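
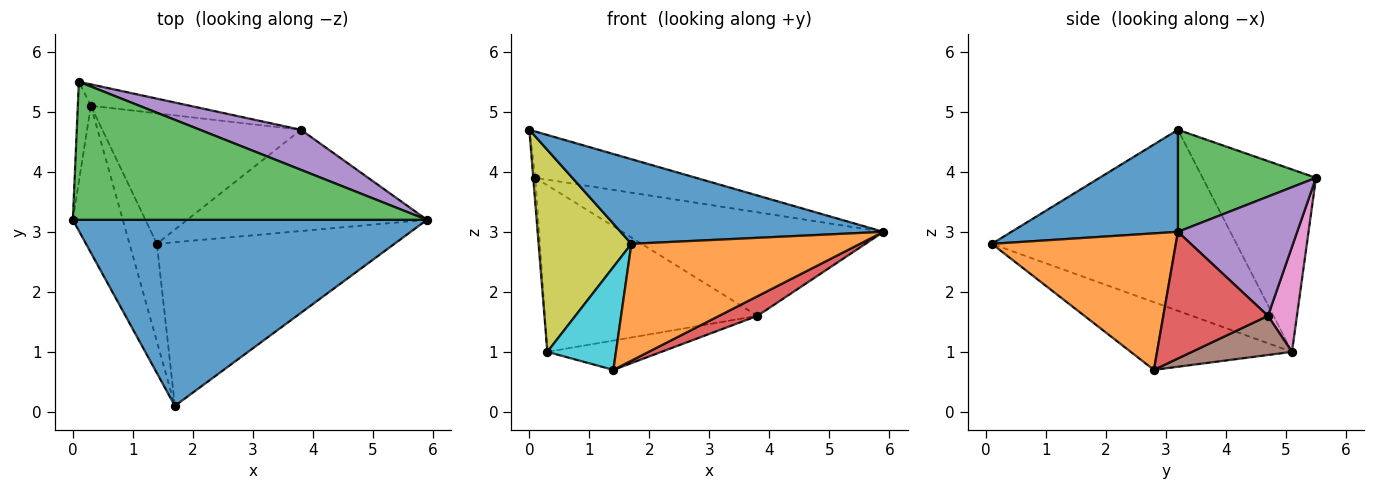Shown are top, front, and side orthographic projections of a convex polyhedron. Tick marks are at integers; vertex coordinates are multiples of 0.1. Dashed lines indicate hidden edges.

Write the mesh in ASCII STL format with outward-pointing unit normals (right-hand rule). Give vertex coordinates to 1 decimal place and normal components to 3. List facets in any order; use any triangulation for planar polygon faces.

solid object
 facet normal 0.254 -0.401 0.880
  outer loop
   vertex 1.7 0.1 2.8
   vertex 5.9 3.2 3.0
   vertex 0.0 3.2 4.7
  endloop
 endfacet
 facet normal 0.424 -0.526 -0.737
  outer loop
   vertex 1.4 2.8 0.7
   vertex 5.9 3.2 3.0
   vertex 1.7 0.1 2.8
  endloop
 endfacet
 facet normal 0.264 0.307 0.915
  outer loop
   vertex 0.1 5.5 3.9
   vertex 0.0 3.2 4.7
   vertex 5.9 3.2 3.0
  endloop
 endfacet
 facet normal 0.460 -0.169 -0.871
  outer loop
   vertex 3.8 4.7 1.6
   vertex 5.9 3.2 3.0
   vertex 1.4 2.8 0.7
  endloop
 endfacet
 facet normal 0.392 0.858 0.332
  outer loop
   vertex 3.8 4.7 1.6
   vertex 0.1 5.5 3.9
   vertex 5.9 3.2 3.0
  endloop
 endfacet
 facet normal 0.189 0.215 -0.958
  outer loop
   vertex 0.3 5.1 1.0
   vertex 3.8 4.7 1.6
   vertex 1.4 2.8 0.7
  endloop
 endfacet
 facet normal 0.134 0.983 -0.126
  outer loop
   vertex 0.3 5.1 1.0
   vertex 0.1 5.5 3.9
   vertex 3.8 4.7 1.6
  endloop
 endfacet
 facet normal -0.997 0.019 -0.071
  outer loop
   vertex 0.3 5.1 1.0
   vertex 0.0 3.2 4.7
   vertex 0.1 5.5 3.9
  endloop
 endfacet
 facet normal -0.905 -0.343 -0.250
  outer loop
   vertex 0.3 5.1 1.0
   vertex 1.7 0.1 2.8
   vertex 0.0 3.2 4.7
  endloop
 endfacet
 facet normal -0.862 -0.367 -0.349
  outer loop
   vertex 0.3 5.1 1.0
   vertex 1.4 2.8 0.7
   vertex 1.7 0.1 2.8
  endloop
 endfacet
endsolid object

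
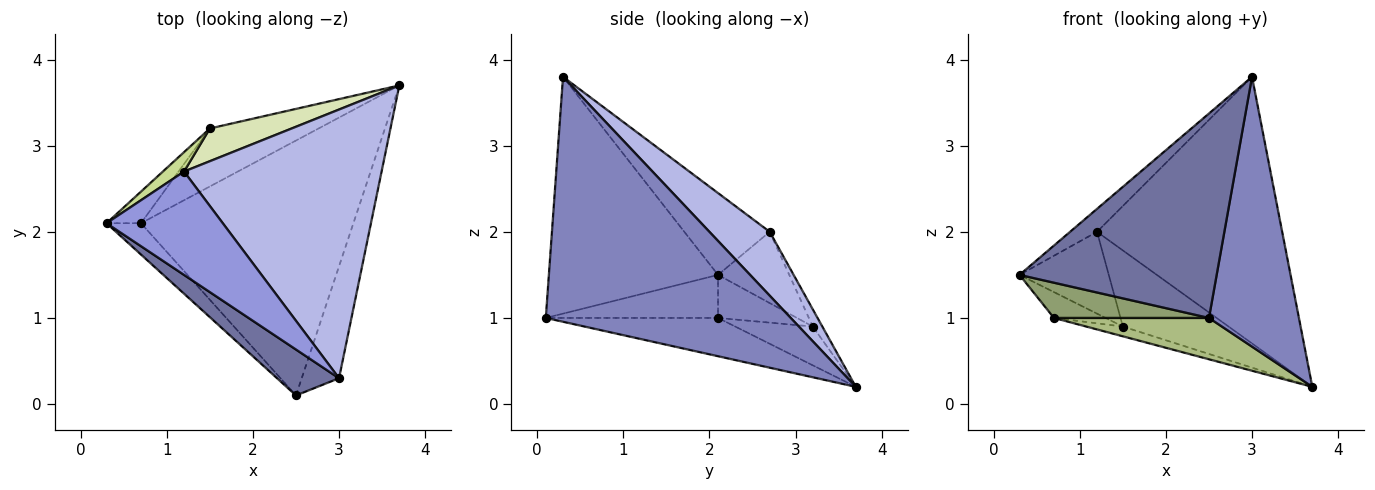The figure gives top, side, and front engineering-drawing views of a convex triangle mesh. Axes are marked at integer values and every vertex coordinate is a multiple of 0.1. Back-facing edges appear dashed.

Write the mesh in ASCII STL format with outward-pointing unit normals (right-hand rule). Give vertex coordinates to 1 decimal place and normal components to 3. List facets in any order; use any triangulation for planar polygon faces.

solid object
 facet normal -0.642 -0.748 0.168
  outer loop
   vertex 2.5 0.1 1.0
   vertex 3.0 0.3 3.8
   vertex 0.3 2.1 1.5
  endloop
 endfacet
 facet normal 0.929 -0.341 -0.142
  outer loop
   vertex 2.5 0.1 1.0
   vertex 3.7 3.7 0.2
   vertex 3.0 0.3 3.8
  endloop
 endfacet
 facet normal -0.566 0.179 0.805
  outer loop
   vertex 1.2 2.7 2.0
   vertex 0.3 2.1 1.5
   vertex 3.0 0.3 3.8
  endloop
 endfacet
 facet normal 0.224 0.687 0.692
  outer loop
   vertex 1.2 2.7 2.0
   vertex 3.0 0.3 3.8
   vertex 3.7 3.7 0.2
  endloop
 endfacet
 facet normal -0.639 -0.575 -0.511
  outer loop
   vertex 0.7 2.1 1.0
   vertex 2.5 0.1 1.0
   vertex 0.3 2.1 1.5
  endloop
 endfacet
 facet normal -0.175 -0.158 -0.972
  outer loop
   vertex 0.7 2.1 1.0
   vertex 3.7 3.7 0.2
   vertex 2.5 0.1 1.0
  endloop
 endfacet
 facet normal -0.613 0.768 0.182
  outer loop
   vertex 1.5 3.2 0.9
   vertex 0.3 2.1 1.5
   vertex 1.2 2.7 2.0
  endloop
 endfacet
 facet normal -0.083 0.916 0.394
  outer loop
   vertex 1.5 3.2 0.9
   vertex 1.2 2.7 2.0
   vertex 3.7 3.7 0.2
  endloop
 endfacet
 facet normal -0.695 0.455 -0.556
  outer loop
   vertex 1.5 3.2 0.9
   vertex 0.7 2.1 1.0
   vertex 0.3 2.1 1.5
  endloop
 endfacet
 facet normal -0.332 0.157 -0.930
  outer loop
   vertex 1.5 3.2 0.9
   vertex 3.7 3.7 0.2
   vertex 0.7 2.1 1.0
  endloop
 endfacet
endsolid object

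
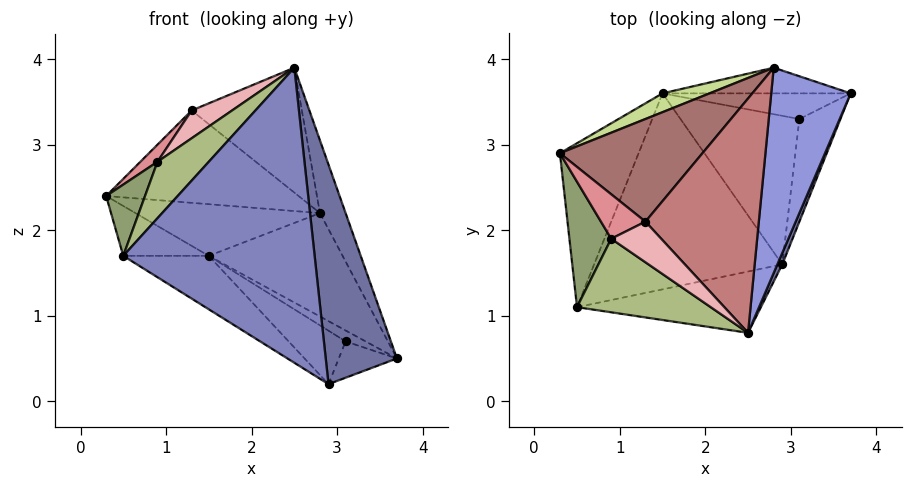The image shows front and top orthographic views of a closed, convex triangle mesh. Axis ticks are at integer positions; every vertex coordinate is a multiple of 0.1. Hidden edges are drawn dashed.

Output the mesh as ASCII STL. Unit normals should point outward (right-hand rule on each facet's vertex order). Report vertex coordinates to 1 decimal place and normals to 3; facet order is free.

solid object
 facet normal 0.927 -0.374 0.019
  outer loop
   vertex 2.9 1.6 0.2
   vertex 3.7 3.6 0.5
   vertex 2.5 0.8 3.9
  endloop
 endfacet
 facet normal 0.077 -0.976 -0.203
  outer loop
   vertex 0.5 1.1 1.7
   vertex 2.9 1.6 0.2
   vertex 2.5 0.8 3.9
  endloop
 endfacet
 facet normal 0.884 0.156 0.441
  outer loop
   vertex 2.8 3.9 2.2
   vertex 2.5 0.8 3.9
   vertex 3.7 3.6 0.5
  endloop
 endfacet
 facet normal -0.434 0.301 -0.849
  outer loop
   vertex 3.1 3.3 0.7
   vertex 3.7 3.6 0.5
   vertex 2.9 1.6 0.2
  endloop
 endfacet
 facet normal -0.814 -0.287 0.505
  outer loop
   vertex 0.9 1.9 2.8
   vertex 0.3 2.9 2.4
   vertex 0.5 1.1 1.7
  endloop
 endfacet
 facet normal -0.694 -0.438 0.571
  outer loop
   vertex 0.9 1.9 2.8
   vertex 0.5 1.1 1.7
   vertex 2.5 0.8 3.9
  endloop
 endfacet
 facet normal -0.329 0.887 0.323
  outer loop
   vertex 1.5 3.6 1.7
   vertex 0.3 2.9 2.4
   vertex 2.8 3.9 2.2
  endloop
 endfacet
 facet normal -0.130 0.962 -0.239
  outer loop
   vertex 1.5 3.6 1.7
   vertex 2.8 3.9 2.2
   vertex 3.7 3.6 0.5
  endloop
 endfacet
 facet normal -0.449 0.349 -0.823
  outer loop
   vertex 1.5 3.6 1.7
   vertex 3.7 3.6 0.5
   vertex 3.1 3.3 0.7
  endloop
 endfacet
 facet normal -0.465 0.300 -0.833
  outer loop
   vertex 1.5 3.6 1.7
   vertex 3.1 3.3 0.7
   vertex 2.9 1.6 0.2
  endloop
 endfacet
 facet normal -0.589 0.235 -0.773
  outer loop
   vertex 1.5 3.6 1.7
   vertex 0.5 1.1 1.7
   vertex 0.3 2.9 2.4
  endloop
 endfacet
 facet normal -0.550 0.220 -0.806
  outer loop
   vertex 1.5 3.6 1.7
   vertex 2.9 1.6 0.2
   vertex 0.5 1.1 1.7
  endloop
 endfacet
 facet normal -0.204 0.655 0.728
  outer loop
   vertex 1.3 2.1 3.4
   vertex 2.8 3.9 2.2
   vertex 0.3 2.9 2.4
  endloop
 endfacet
 facet normal 0.140 0.466 0.874
  outer loop
   vertex 1.3 2.1 3.4
   vertex 2.5 0.8 3.9
   vertex 2.8 3.9 2.2
  endloop
 endfacet
 facet normal -0.774 -0.228 0.592
  outer loop
   vertex 1.3 2.1 3.4
   vertex 0.3 2.9 2.4
   vertex 0.9 1.9 2.8
  endloop
 endfacet
 facet normal -0.691 -0.408 0.597
  outer loop
   vertex 1.3 2.1 3.4
   vertex 0.9 1.9 2.8
   vertex 2.5 0.8 3.9
  endloop
 endfacet
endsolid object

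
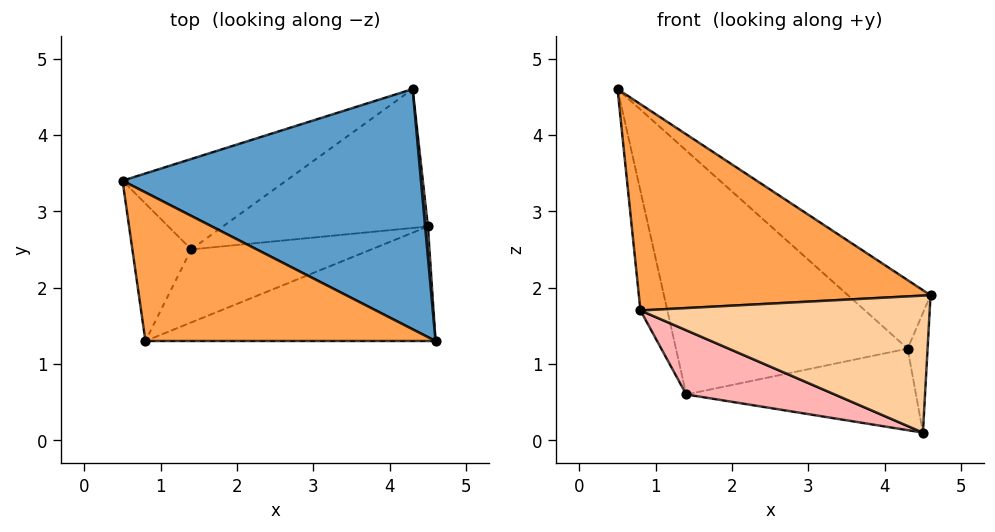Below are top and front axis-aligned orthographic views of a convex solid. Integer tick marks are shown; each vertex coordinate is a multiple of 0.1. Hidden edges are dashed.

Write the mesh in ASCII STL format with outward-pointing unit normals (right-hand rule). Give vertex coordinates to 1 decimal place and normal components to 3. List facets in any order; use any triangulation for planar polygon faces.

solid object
 facet normal 0.612 0.217 0.761
  outer loop
   vertex 4.3 4.6 1.2
   vertex 0.5 3.4 4.6
   vertex 4.6 1.3 1.9
  endloop
 endfacet
 facet normal 0.995 0.096 0.024
  outer loop
   vertex 4.5 2.8 0.1
   vertex 4.3 4.6 1.2
   vertex 4.6 1.3 1.9
  endloop
 endfacet
 facet normal -0.031 -0.811 0.584
  outer loop
   vertex 0.8 1.3 1.7
   vertex 4.6 1.3 1.9
   vertex 0.5 3.4 4.6
  endloop
 endfacet
 facet normal 0.034 -0.767 -0.641
  outer loop
   vertex 0.8 1.3 1.7
   vertex 4.5 2.8 0.1
   vertex 4.6 1.3 1.9
  endloop
 endfacet
 facet normal -0.519 0.802 -0.297
  outer loop
   vertex 1.4 2.5 0.6
   vertex 0.5 3.4 4.6
   vertex 4.3 4.6 1.2
  endloop
 endfacet
 facet normal -0.938 0.228 -0.262
  outer loop
   vertex 1.4 2.5 0.6
   vertex 0.8 1.3 1.7
   vertex 0.5 3.4 4.6
  endloop
 endfacet
 facet normal -0.185 0.497 -0.848
  outer loop
   vertex 1.4 2.5 0.6
   vertex 4.3 4.6 1.2
   vertex 4.5 2.8 0.1
  endloop
 endfacet
 facet normal -0.057 -0.659 -0.750
  outer loop
   vertex 1.4 2.5 0.6
   vertex 4.5 2.8 0.1
   vertex 0.8 1.3 1.7
  endloop
 endfacet
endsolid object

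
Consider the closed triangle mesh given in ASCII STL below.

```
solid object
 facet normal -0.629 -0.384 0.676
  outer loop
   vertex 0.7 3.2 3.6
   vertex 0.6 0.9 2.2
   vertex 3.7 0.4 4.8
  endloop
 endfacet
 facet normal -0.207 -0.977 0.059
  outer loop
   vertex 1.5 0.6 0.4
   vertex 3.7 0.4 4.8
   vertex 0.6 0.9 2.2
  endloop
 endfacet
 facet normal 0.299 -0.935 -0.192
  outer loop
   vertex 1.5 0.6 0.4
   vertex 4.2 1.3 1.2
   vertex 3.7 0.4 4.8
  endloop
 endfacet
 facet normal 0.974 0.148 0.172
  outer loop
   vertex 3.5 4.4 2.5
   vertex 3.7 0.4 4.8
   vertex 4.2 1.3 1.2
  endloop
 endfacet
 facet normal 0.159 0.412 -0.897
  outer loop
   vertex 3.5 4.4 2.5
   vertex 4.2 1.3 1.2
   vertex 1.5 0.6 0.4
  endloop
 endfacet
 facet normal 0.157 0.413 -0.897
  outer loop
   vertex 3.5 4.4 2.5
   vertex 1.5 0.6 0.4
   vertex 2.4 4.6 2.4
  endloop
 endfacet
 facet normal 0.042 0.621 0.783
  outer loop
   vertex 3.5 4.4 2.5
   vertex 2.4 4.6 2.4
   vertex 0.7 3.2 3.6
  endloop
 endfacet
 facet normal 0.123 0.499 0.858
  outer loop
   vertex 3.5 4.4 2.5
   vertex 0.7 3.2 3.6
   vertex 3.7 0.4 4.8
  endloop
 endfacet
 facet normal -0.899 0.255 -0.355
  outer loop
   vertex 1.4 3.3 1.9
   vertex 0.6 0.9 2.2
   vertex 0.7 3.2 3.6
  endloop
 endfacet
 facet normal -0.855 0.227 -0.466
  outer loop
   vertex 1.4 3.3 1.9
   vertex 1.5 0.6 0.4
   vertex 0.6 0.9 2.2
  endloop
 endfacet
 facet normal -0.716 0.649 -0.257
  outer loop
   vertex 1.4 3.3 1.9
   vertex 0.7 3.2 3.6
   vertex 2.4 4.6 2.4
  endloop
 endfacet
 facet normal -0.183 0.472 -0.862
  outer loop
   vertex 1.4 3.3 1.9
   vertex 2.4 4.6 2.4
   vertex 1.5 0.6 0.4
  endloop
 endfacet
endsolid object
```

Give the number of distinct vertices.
8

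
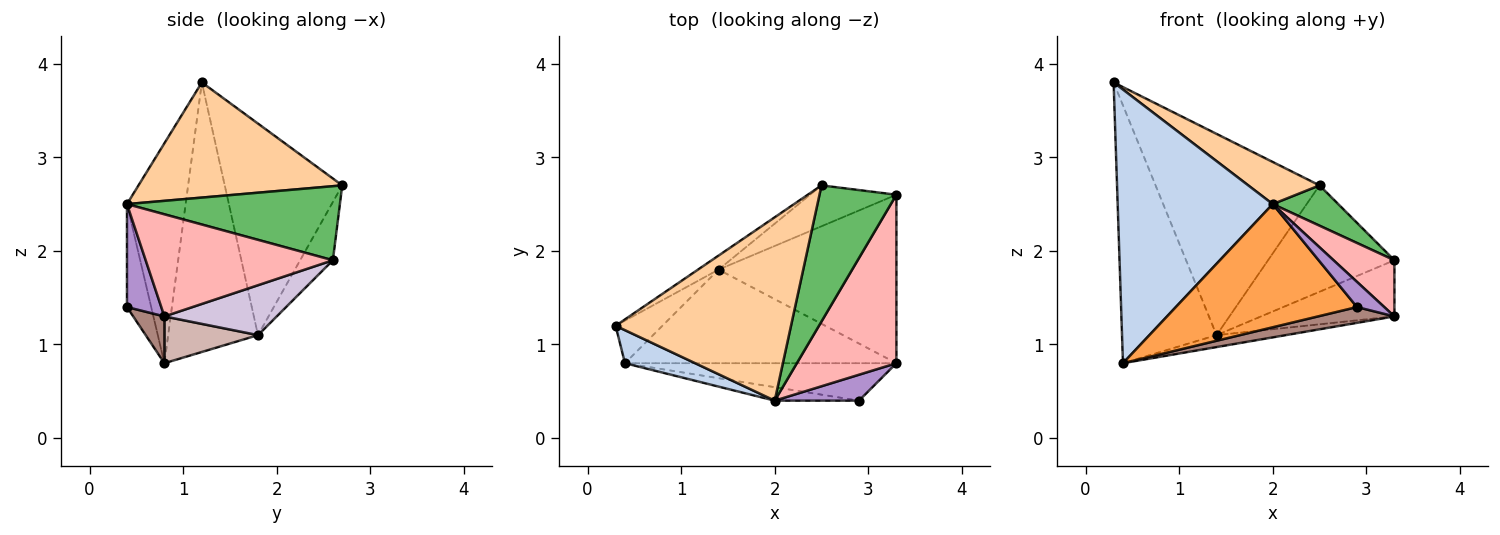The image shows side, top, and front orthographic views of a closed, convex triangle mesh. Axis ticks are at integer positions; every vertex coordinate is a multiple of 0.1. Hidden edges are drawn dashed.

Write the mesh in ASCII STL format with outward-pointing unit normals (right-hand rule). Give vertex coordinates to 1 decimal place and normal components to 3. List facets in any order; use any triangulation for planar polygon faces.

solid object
 facet normal -0.684 0.720 -0.119
  outer loop
   vertex 1.4 1.8 1.1
   vertex 0.4 0.8 0.8
   vertex 0.3 1.2 3.8
  endloop
 endfacet
 facet normal -0.352 -0.929 0.112
  outer loop
   vertex 2.0 0.4 2.5
   vertex 0.3 1.2 3.8
   vertex 0.4 0.8 0.8
  endloop
 endfacet
 facet normal -0.132 -0.985 -0.108
  outer loop
   vertex 2.0 0.4 2.5
   vertex 0.4 0.8 0.8
   vertex 2.9 0.4 1.4
  endloop
 endfacet
 facet normal 0.539 -0.189 0.821
  outer loop
   vertex 2.5 2.7 2.7
   vertex 0.3 1.2 3.8
   vertex 2.0 0.4 2.5
  endloop
 endfacet
 facet normal 0.678 -0.209 0.704
  outer loop
   vertex 2.5 2.7 2.7
   vertex 2.0 0.4 2.5
   vertex 3.3 2.6 1.9
  endloop
 endfacet
 facet normal -0.582 0.811 -0.057
  outer loop
   vertex 2.5 2.7 2.7
   vertex 1.4 1.8 1.1
   vertex 0.3 1.2 3.8
  endloop
 endfacet
 facet normal -0.235 0.907 -0.349
  outer loop
   vertex 2.5 2.7 2.7
   vertex 3.3 2.6 1.9
   vertex 1.4 1.8 1.1
  endloop
 endfacet
 facet normal 0.697 -0.227 0.680
  outer loop
   vertex 3.3 0.8 1.3
   vertex 3.3 2.6 1.9
   vertex 2.0 0.4 2.5
  endloop
 endfacet
 facet normal 0.659 -0.524 0.539
  outer loop
   vertex 3.3 0.8 1.3
   vertex 2.0 0.4 2.5
   vertex 2.9 0.4 1.4
  endloop
 endfacet
 facet normal 0.257 0.306 -0.917
  outer loop
   vertex 3.3 0.8 1.3
   vertex 1.4 1.8 1.1
   vertex 3.3 2.6 1.9
  endloop
 endfacet
 facet normal 0.157 -0.384 -0.910
  outer loop
   vertex 3.3 0.8 1.3
   vertex 2.9 0.4 1.4
   vertex 0.4 0.8 0.8
  endloop
 endfacet
 facet normal 0.169 0.125 -0.978
  outer loop
   vertex 3.3 0.8 1.3
   vertex 0.4 0.8 0.8
   vertex 1.4 1.8 1.1
  endloop
 endfacet
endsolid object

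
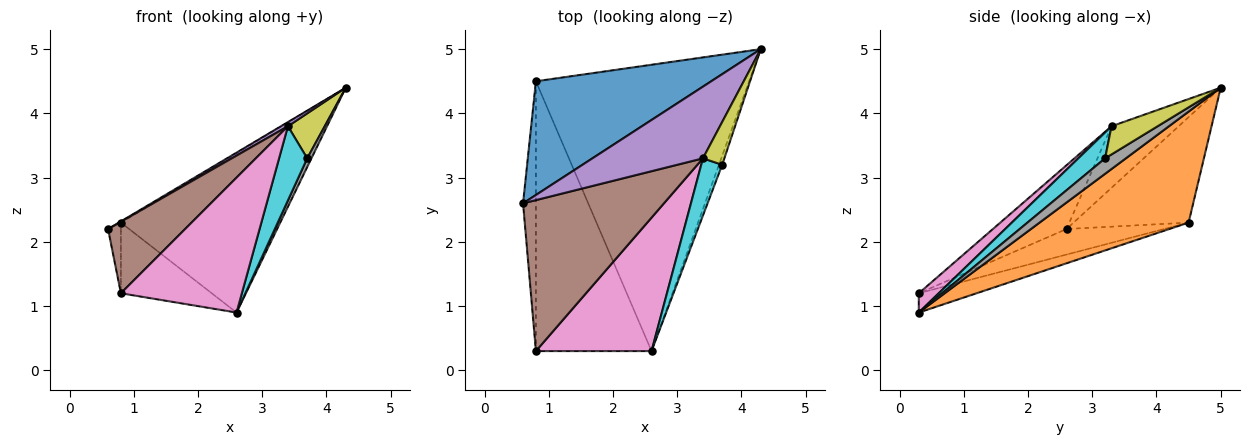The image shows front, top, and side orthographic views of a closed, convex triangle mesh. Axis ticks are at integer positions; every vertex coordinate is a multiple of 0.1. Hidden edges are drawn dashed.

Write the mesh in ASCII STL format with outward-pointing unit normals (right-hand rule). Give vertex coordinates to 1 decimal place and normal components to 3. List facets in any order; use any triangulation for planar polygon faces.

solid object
 facet normal -0.515 0.009 0.857
  outer loop
   vertex 0.8 4.5 2.3
   vertex 0.6 2.6 2.2
   vertex 4.3 5.0 4.4
  endloop
 endfacet
 facet normal 0.414 0.443 -0.795
  outer loop
   vertex 0.8 4.5 2.3
   vertex 4.3 5.0 4.4
   vertex 2.6 0.3 0.9
  endloop
 endfacet
 facet normal -0.887 0.117 -0.446
  outer loop
   vertex 0.8 4.5 2.3
   vertex 0.8 0.3 1.2
   vertex 0.6 2.6 2.2
  endloop
 endfacet
 facet normal -0.159 0.250 -0.955
  outer loop
   vertex 0.8 4.5 2.3
   vertex 2.6 0.3 0.9
   vertex 0.8 0.3 1.2
  endloop
 endfacet
 facet normal -0.486 -0.051 0.873
  outer loop
   vertex 3.4 3.3 3.8
   vertex 4.3 5.0 4.4
   vertex 0.6 2.6 2.2
  endloop
 endfacet
 facet normal -0.379 -0.397 0.836
  outer loop
   vertex 3.4 3.3 3.8
   vertex 0.6 2.6 2.2
   vertex 0.8 0.3 1.2
  endloop
 endfacet
 facet normal 0.116 -0.706 0.698
  outer loop
   vertex 3.4 3.3 3.8
   vertex 0.8 0.3 1.2
   vertex 2.6 0.3 0.9
  endloop
 endfacet
 facet normal 0.959 -0.195 -0.204
  outer loop
   vertex 3.7 3.2 3.3
   vertex 2.6 0.3 0.9
   vertex 4.3 5.0 4.4
  endloop
 endfacet
 facet normal 0.672 -0.536 0.511
  outer loop
   vertex 3.7 3.2 3.3
   vertex 4.3 5.0 4.4
   vertex 3.4 3.3 3.8
  endloop
 endfacet
 facet normal 0.602 -0.632 0.488
  outer loop
   vertex 3.7 3.2 3.3
   vertex 3.4 3.3 3.8
   vertex 2.6 0.3 0.9
  endloop
 endfacet
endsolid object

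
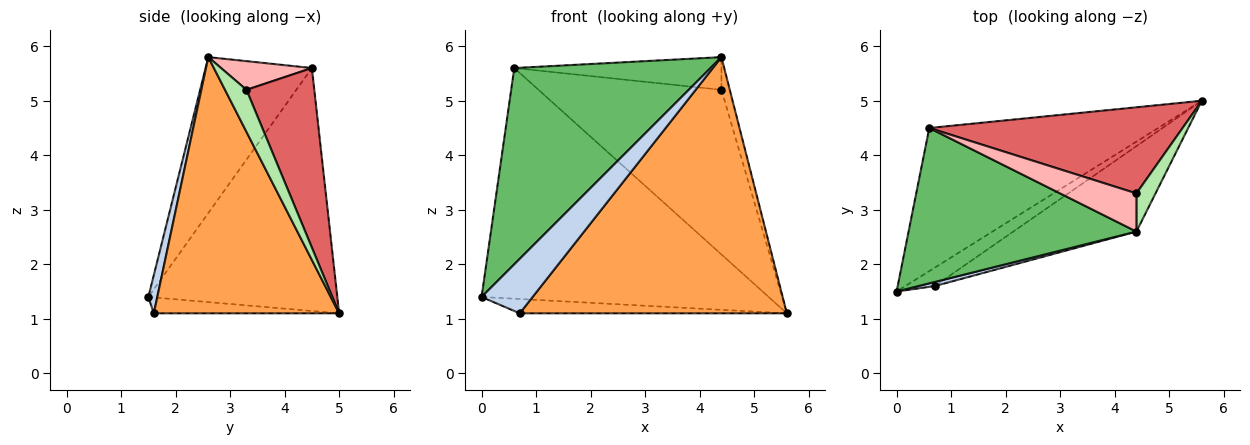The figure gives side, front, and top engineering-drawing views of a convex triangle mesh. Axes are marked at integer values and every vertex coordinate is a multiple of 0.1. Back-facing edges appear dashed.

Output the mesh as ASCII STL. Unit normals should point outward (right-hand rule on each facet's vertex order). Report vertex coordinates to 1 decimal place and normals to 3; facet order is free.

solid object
 facet normal -0.392 0.565 -0.726
  outer loop
   vertex 0.7 1.6 1.1
   vertex 0.0 1.5 1.4
   vertex 5.6 5.0 1.1
  endloop
 endfacet
 facet normal 0.172 -0.982 0.074
  outer loop
   vertex 0.7 1.6 1.1
   vertex 4.4 2.6 5.8
   vertex 0.0 1.5 1.4
  endloop
 endfacet
 facet normal 0.550 -0.792 -0.264
  outer loop
   vertex 0.7 1.6 1.1
   vertex 5.6 5.0 1.1
   vertex 4.4 2.6 5.8
  endloop
 endfacet
 facet normal -0.488 0.742 -0.460
  outer loop
   vertex 0.6 4.5 5.6
   vertex 5.6 5.0 1.1
   vertex 0.0 1.5 1.4
  endloop
 endfacet
 facet normal -0.391 -0.722 0.571
  outer loop
   vertex 0.6 4.5 5.6
   vertex 0.0 1.5 1.4
   vertex 4.4 2.6 5.8
  endloop
 endfacet
 facet normal 0.858 0.334 0.390
  outer loop
   vertex 4.4 3.3 5.2
   vertex 4.4 2.6 5.8
   vertex 5.6 5.0 1.1
  endloop
 endfacet
 facet normal 0.312 0.842 0.440
  outer loop
   vertex 4.4 3.3 5.2
   vertex 5.6 5.0 1.1
   vertex 0.6 4.5 5.6
  endloop
 endfacet
 facet normal 0.274 0.626 0.730
  outer loop
   vertex 4.4 3.3 5.2
   vertex 0.6 4.5 5.6
   vertex 4.4 2.6 5.8
  endloop
 endfacet
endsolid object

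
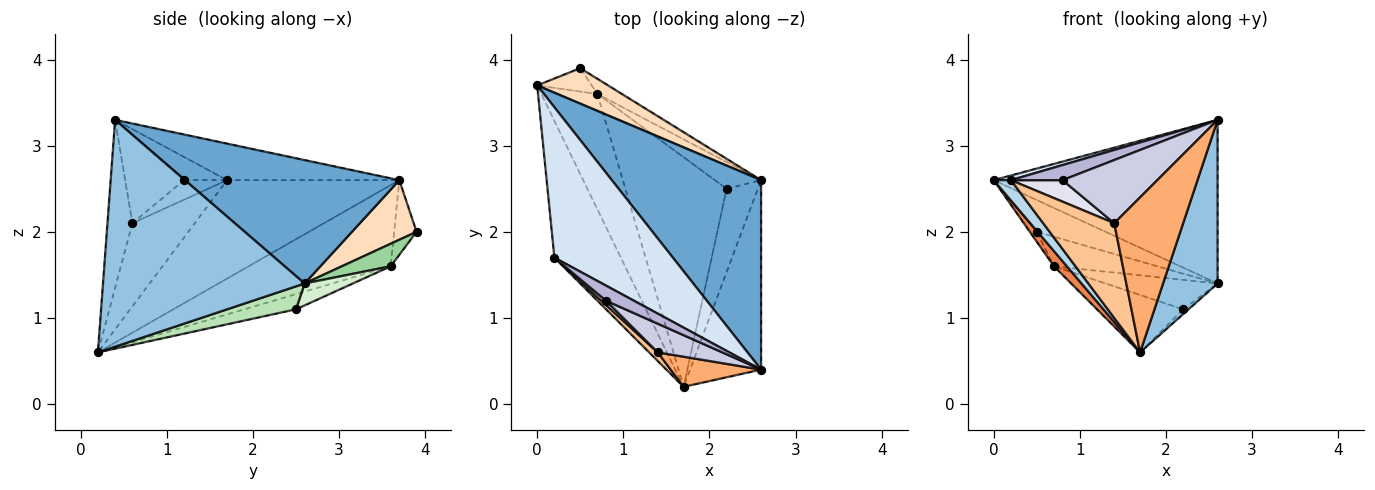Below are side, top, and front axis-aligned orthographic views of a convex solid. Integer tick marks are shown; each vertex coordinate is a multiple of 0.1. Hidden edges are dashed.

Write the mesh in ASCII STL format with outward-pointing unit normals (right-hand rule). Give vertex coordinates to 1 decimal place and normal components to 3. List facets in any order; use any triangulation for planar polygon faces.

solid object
 facet normal 0.531 0.554 0.642
  outer loop
   vertex 2.6 0.4 3.3
   vertex 2.6 2.6 1.4
   vertex 0.0 3.7 2.6
  endloop
 endfacet
 facet normal 0.924 -0.250 -0.289
  outer loop
   vertex 2.6 0.4 3.3
   vertex 1.7 0.2 0.6
   vertex 2.6 2.6 1.4
  endloop
 endfacet
 facet normal -0.826 -0.083 -0.558
  outer loop
   vertex 0.2 1.7 2.6
   vertex 0.0 3.7 2.6
   vertex 1.7 0.2 0.6
  endloop
 endfacet
 facet normal -0.295 -0.029 0.955
  outer loop
   vertex 0.2 1.7 2.6
   vertex 2.6 0.4 3.3
   vertex 0.0 3.7 2.6
  endloop
 endfacet
 facet normal -0.820 -0.075 -0.567
  outer loop
   vertex 0.7 3.6 1.6
   vertex 1.7 0.2 0.6
   vertex 0.0 3.7 2.6
  endloop
 endfacet
 facet normal -0.334 -0.925 0.180
  outer loop
   vertex 1.4 0.6 2.1
   vertex 1.7 0.2 0.6
   vertex 2.6 0.4 3.3
  endloop
 endfacet
 facet normal -0.659 -0.749 0.068
  outer loop
   vertex 1.4 0.6 2.1
   vertex 0.2 1.7 2.6
   vertex 1.7 0.2 0.6
  endloop
 endfacet
 facet normal 0.531 0.566 0.631
  outer loop
   vertex 0.5 3.9 2.0
   vertex 0.0 3.7 2.6
   vertex 2.6 2.6 1.4
  endloop
 endfacet
 facet normal -0.784 0.241 -0.573
  outer loop
   vertex 0.5 3.9 2.0
   vertex 0.7 3.6 1.6
   vertex 0.0 3.7 2.6
  endloop
 endfacet
 facet normal 0.387 0.820 -0.421
  outer loop
   vertex 0.5 3.9 2.0
   vertex 2.6 2.6 1.4
   vertex 0.7 3.6 1.6
  endloop
 endfacet
 facet normal 0.592 0.046 -0.805
  outer loop
   vertex 2.2 2.5 1.1
   vertex 2.6 2.6 1.4
   vertex 1.7 0.2 0.6
  endloop
 endfacet
 facet normal 0.304 0.705 -0.640
  outer loop
   vertex 2.2 2.5 1.1
   vertex 0.7 3.6 1.6
   vertex 2.6 2.6 1.4
  endloop
 endfacet
 facet normal -0.144 0.240 -0.960
  outer loop
   vertex 2.2 2.5 1.1
   vertex 1.7 0.2 0.6
   vertex 0.7 3.6 1.6
  endloop
 endfacet
 facet normal -0.508 -0.609 0.609
  outer loop
   vertex 0.8 1.2 2.6
   vertex 2.6 0.4 3.3
   vertex 0.2 1.7 2.6
  endloop
 endfacet
 facet normal -0.492 -0.792 0.360
  outer loop
   vertex 0.8 1.2 2.6
   vertex 1.4 0.6 2.1
   vertex 2.6 0.4 3.3
  endloop
 endfacet
 facet normal -0.633 -0.759 0.152
  outer loop
   vertex 0.8 1.2 2.6
   vertex 0.2 1.7 2.6
   vertex 1.4 0.6 2.1
  endloop
 endfacet
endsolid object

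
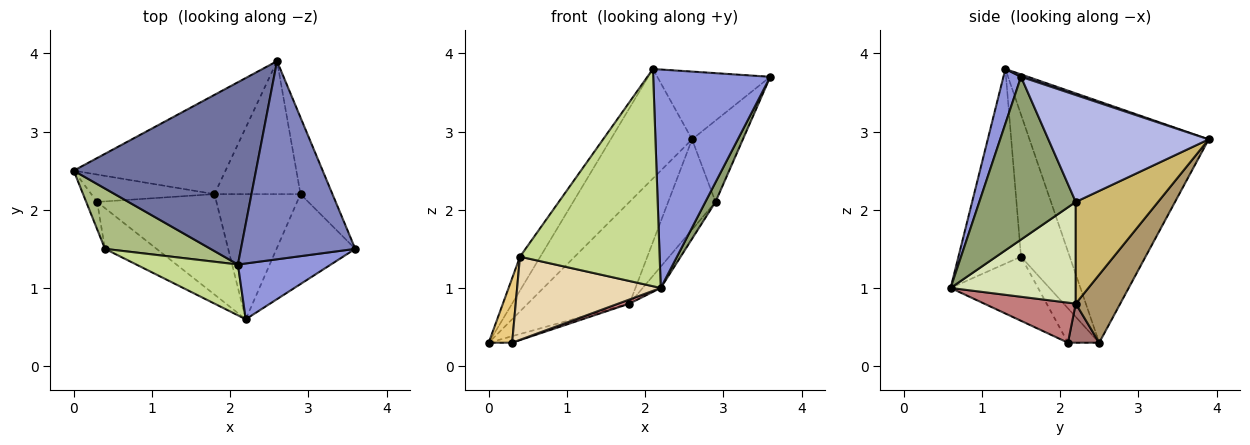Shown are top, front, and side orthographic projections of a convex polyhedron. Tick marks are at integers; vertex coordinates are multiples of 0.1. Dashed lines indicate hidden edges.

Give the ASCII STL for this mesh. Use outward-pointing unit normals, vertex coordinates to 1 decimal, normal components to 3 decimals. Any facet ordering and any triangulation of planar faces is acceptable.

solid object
 facet normal -0.750 0.340 0.567
  outer loop
   vertex 2.1 1.3 3.8
   vertex 2.6 3.9 2.9
   vertex 0.0 2.5 0.3
  endloop
 endfacet
 facet normal 0.020 0.324 0.946
  outer loop
   vertex 2.1 1.3 3.8
   vertex 3.6 1.5 3.7
   vertex 2.6 3.9 2.9
  endloop
 endfacet
 facet normal 0.144 -0.959 0.245
  outer loop
   vertex 2.2 0.6 1.0
   vertex 3.6 1.5 3.7
   vertex 2.1 1.3 3.8
  endloop
 endfacet
 facet normal 0.917 0.291 -0.274
  outer loop
   vertex 2.9 2.2 2.1
   vertex 2.6 3.9 2.9
   vertex 3.6 1.5 3.7
  endloop
 endfacet
 facet normal 0.896 -0.094 -0.433
  outer loop
   vertex 2.9 2.2 2.1
   vertex 3.6 1.5 3.7
   vertex 2.2 0.6 1.0
  endloop
 endfacet
 facet normal -0.761 0.318 0.566
  outer loop
   vertex 0.4 1.5 1.4
   vertex 2.1 1.3 3.8
   vertex 0.0 2.5 0.3
  endloop
 endfacet
 facet normal -0.400 -0.892 0.209
  outer loop
   vertex 0.4 1.5 1.4
   vertex 2.2 0.6 1.0
   vertex 2.1 1.3 3.8
  endloop
 endfacet
 facet normal 0.759 0.109 -0.642
  outer loop
   vertex 1.8 2.2 0.8
   vertex 2.9 2.2 2.1
   vertex 2.2 0.6 1.0
  endloop
 endfacet
 facet normal 0.299 0.683 -0.667
  outer loop
   vertex 1.8 2.2 0.8
   vertex 0.0 2.5 0.3
   vertex 2.6 3.9 2.9
  endloop
 endfacet
 facet normal 0.699 0.402 -0.592
  outer loop
   vertex 1.8 2.2 0.8
   vertex 2.6 3.9 2.9
   vertex 2.9 2.2 2.1
  endloop
 endfacet
 facet normal -0.775 -0.581 -0.247
  outer loop
   vertex 0.3 2.1 0.3
   vertex 0.4 1.5 1.4
   vertex 0.0 2.5 0.3
  endloop
 endfacet
 facet normal -0.480 -0.788 -0.386
  outer loop
   vertex 0.3 2.1 0.3
   vertex 2.2 0.6 1.0
   vertex 0.4 1.5 1.4
  endloop
 endfacet
 facet normal 0.295 0.221 -0.929
  outer loop
   vertex 0.3 2.1 0.3
   vertex 0.0 2.5 0.3
   vertex 1.8 2.2 0.8
  endloop
 endfacet
 facet normal 0.318 -0.039 -0.947
  outer loop
   vertex 0.3 2.1 0.3
   vertex 1.8 2.2 0.8
   vertex 2.2 0.6 1.0
  endloop
 endfacet
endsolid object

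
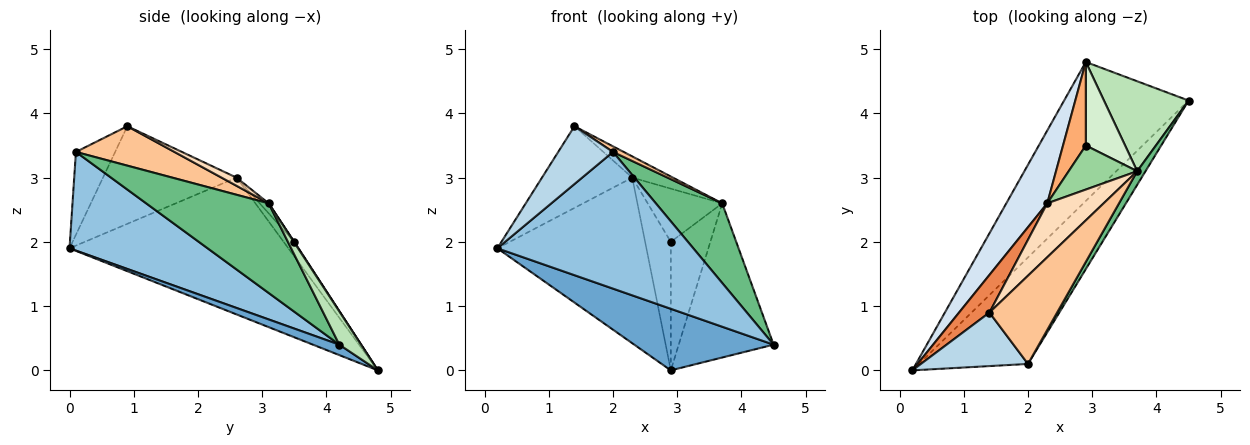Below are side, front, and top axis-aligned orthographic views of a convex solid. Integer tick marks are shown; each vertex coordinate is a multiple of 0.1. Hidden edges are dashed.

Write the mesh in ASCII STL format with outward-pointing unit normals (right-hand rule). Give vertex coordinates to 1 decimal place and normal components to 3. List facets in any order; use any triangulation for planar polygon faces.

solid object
 facet normal 0.076 -0.404 -0.912
  outer loop
   vertex 2.9 4.8 0.0
   vertex 4.5 4.2 0.4
   vertex 0.2 0.0 1.9
  endloop
 endfacet
 facet normal 0.486 -0.689 -0.537
  outer loop
   vertex 2.0 0.1 3.4
   vertex 0.2 0.0 1.9
   vertex 4.5 4.2 0.4
  endloop
 endfacet
 facet normal -0.465 -0.650 0.601
  outer loop
   vertex 2.0 0.1 3.4
   vertex 1.4 0.9 3.8
   vertex 0.2 0.0 1.9
  endloop
 endfacet
 facet normal -0.802 0.546 0.240
  outer loop
   vertex 2.3 2.6 3.0
   vertex 2.9 4.8 0.0
   vertex 0.2 0.0 1.9
  endloop
 endfacet
 facet normal -0.802 0.542 0.250
  outer loop
   vertex 2.3 2.6 3.0
   vertex 0.2 0.0 1.9
   vertex 1.4 0.9 3.8
  endloop
 endfacet
 facet normal -0.330 0.792 0.514
  outer loop
   vertex 2.9 3.5 2.0
   vertex 2.9 4.8 0.0
   vertex 2.3 2.6 3.0
  endloop
 endfacet
 facet normal 0.502 -0.055 0.863
  outer loop
   vertex 3.7 3.1 2.6
   vertex 1.4 0.9 3.8
   vertex 2.0 0.1 3.4
  endloop
 endfacet
 facet normal 0.134 0.363 0.922
  outer loop
   vertex 3.7 3.1 2.6
   vertex 2.3 2.6 3.0
   vertex 1.4 0.9 3.8
  endloop
 endfacet
 facet normal 0.876 -0.475 0.081
  outer loop
   vertex 3.7 3.1 2.6
   vertex 2.0 0.1 3.4
   vertex 4.5 4.2 0.4
  endloop
 endfacet
 facet normal -0.093 0.767 0.635
  outer loop
   vertex 3.7 3.1 2.6
   vertex 2.9 3.5 2.0
   vertex 2.3 2.6 3.0
  endloop
 endfacet
 facet normal 0.194 0.847 0.494
  outer loop
   vertex 3.7 3.1 2.6
   vertex 4.5 4.2 0.4
   vertex 2.9 4.8 0.0
  endloop
 endfacet
 facet normal 0.010 0.838 0.545
  outer loop
   vertex 3.7 3.1 2.6
   vertex 2.9 4.8 0.0
   vertex 2.9 3.5 2.0
  endloop
 endfacet
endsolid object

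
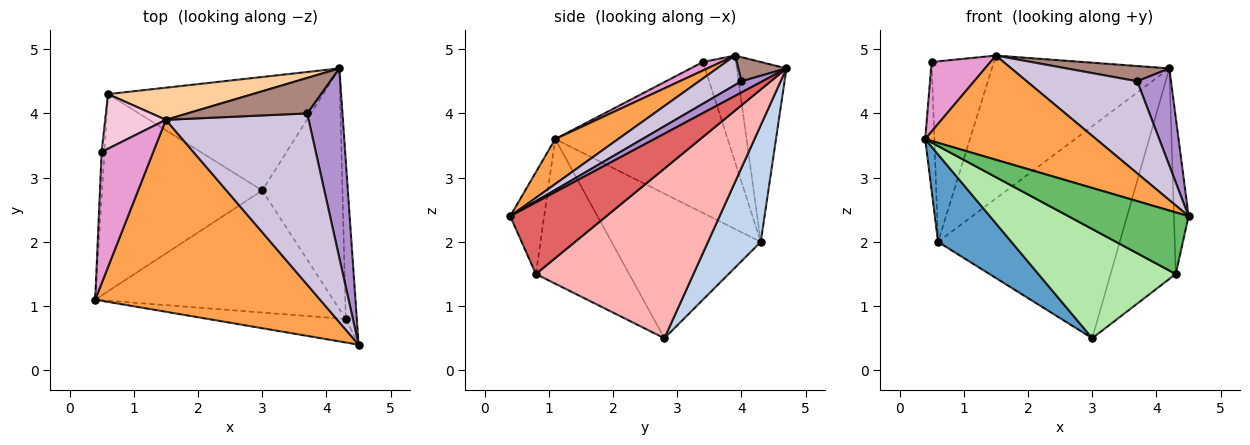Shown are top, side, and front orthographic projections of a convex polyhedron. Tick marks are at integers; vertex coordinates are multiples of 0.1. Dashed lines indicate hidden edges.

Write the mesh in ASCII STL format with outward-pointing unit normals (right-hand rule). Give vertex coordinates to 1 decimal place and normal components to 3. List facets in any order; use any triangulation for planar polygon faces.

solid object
 facet normal -0.636 -0.313 -0.705
  outer loop
   vertex 0.6 4.3 2.0
   vertex 3.0 2.8 0.5
   vertex 0.4 1.1 3.6
  endloop
 endfacet
 facet normal 0.248 0.854 -0.457
  outer loop
   vertex 0.6 4.3 2.0
   vertex 4.2 4.7 4.7
   vertex 3.0 2.8 0.5
  endloop
 endfacet
 facet normal 0.173 -0.470 0.866
  outer loop
   vertex 1.5 3.9 4.9
   vertex 0.4 1.1 3.6
   vertex 4.5 0.4 2.4
  endloop
 endfacet
 facet normal -0.263 0.941 0.212
  outer loop
   vertex 1.5 3.9 4.9
   vertex 4.2 4.7 4.7
   vertex 0.6 4.3 2.0
  endloop
 endfacet
 facet normal -0.255 -0.903 -0.345
  outer loop
   vertex 4.3 0.8 1.5
   vertex 4.5 0.4 2.4
   vertex 0.4 1.1 3.6
  endloop
 endfacet
 facet normal -0.412 -0.607 -0.679
  outer loop
   vertex 4.3 0.8 1.5
   vertex 0.4 1.1 3.6
   vertex 3.0 2.8 0.5
  endloop
 endfacet
 facet normal 0.977 0.149 -0.151
  outer loop
   vertex 4.3 0.8 1.5
   vertex 4.2 4.7 4.7
   vertex 4.5 0.4 2.4
  endloop
 endfacet
 facet normal 0.847 0.350 -0.400
  outer loop
   vertex 4.3 0.8 1.5
   vertex 3.0 2.8 0.5
   vertex 4.2 4.7 4.7
  endloop
 endfacet
 facet normal 0.272 -0.439 0.856
  outer loop
   vertex 3.7 4.0 4.5
   vertex 4.5 0.4 2.4
   vertex 4.2 4.7 4.7
  endloop
 endfacet
 facet normal 0.179 -0.466 0.867
  outer loop
   vertex 3.7 4.0 4.5
   vertex 1.5 3.9 4.9
   vertex 4.5 0.4 2.4
  endloop
 endfacet
 facet normal 0.182 -0.388 0.903
  outer loop
   vertex 3.7 4.0 4.5
   vertex 4.2 4.7 4.7
   vertex 1.5 3.9 4.9
  endloop
 endfacet
 facet normal -0.998 0.053 -0.019
  outer loop
   vertex 0.5 3.4 4.8
   vertex 0.6 4.3 2.0
   vertex 0.4 1.1 3.6
  endloop
 endfacet
 facet normal 0.144 -0.463 0.875
  outer loop
   vertex 0.5 3.4 4.8
   vertex 0.4 1.1 3.6
   vertex 1.5 3.9 4.9
  endloop
 endfacet
 facet normal -0.453 0.854 0.258
  outer loop
   vertex 0.5 3.4 4.8
   vertex 1.5 3.9 4.9
   vertex 0.6 4.3 2.0
  endloop
 endfacet
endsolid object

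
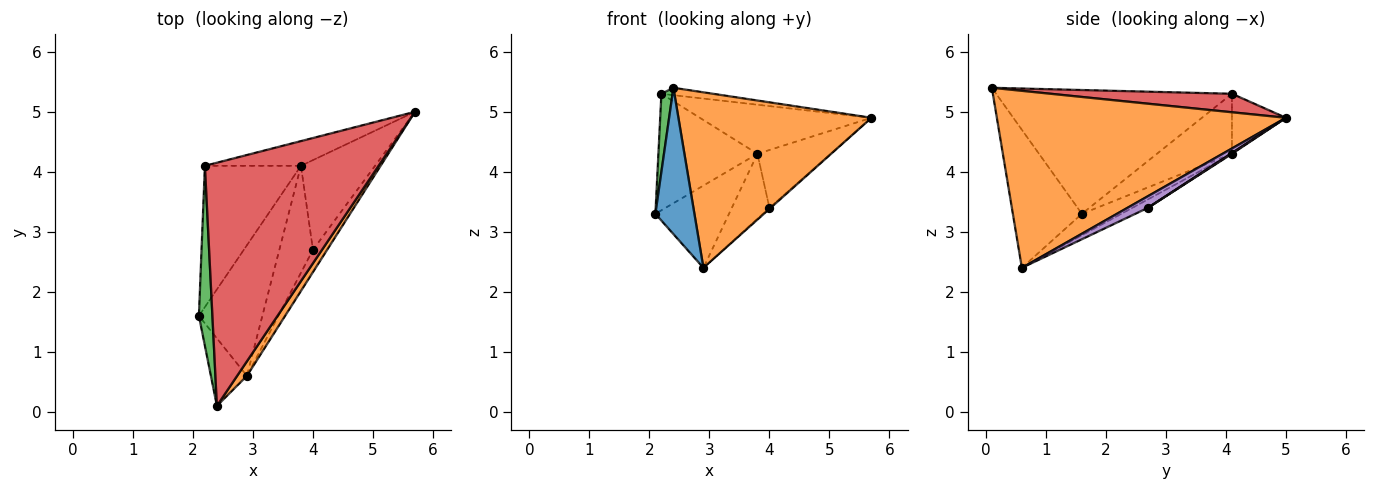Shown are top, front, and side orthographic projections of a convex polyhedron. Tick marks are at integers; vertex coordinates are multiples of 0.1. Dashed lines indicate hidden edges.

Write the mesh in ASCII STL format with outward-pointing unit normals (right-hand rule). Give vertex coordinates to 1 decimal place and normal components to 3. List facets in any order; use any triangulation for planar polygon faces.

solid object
 facet normal -0.849 -0.480 -0.221
  outer loop
   vertex 2.9 0.6 2.4
   vertex 2.4 0.1 5.4
   vertex 2.1 1.6 3.3
  endloop
 endfacet
 facet normal 0.831 -0.555 0.046
  outer loop
   vertex 2.9 0.6 2.4
   vertex 5.7 5.0 4.9
   vertex 2.4 0.1 5.4
  endloop
 endfacet
 facet normal -0.993 -0.047 0.108
  outer loop
   vertex 2.2 4.1 5.3
   vertex 2.1 1.6 3.3
   vertex 2.4 0.1 5.4
  endloop
 endfacet
 facet normal 0.106 0.030 0.994
  outer loop
   vertex 2.2 4.1 5.3
   vertex 2.4 0.1 5.4
   vertex 5.7 5.0 4.9
  endloop
 endfacet
 facet normal 0.632 0.037 -0.774
  outer loop
   vertex 4.0 2.7 3.4
   vertex 5.7 5.0 4.9
   vertex 2.9 0.6 2.4
  endloop
 endfacet
 facet normal -0.271 0.860 -0.433
  outer loop
   vertex 3.8 4.1 4.3
   vertex 2.2 4.1 5.3
   vertex 5.7 5.0 4.9
  endloop
 endfacet
 facet normal 0.009 0.542 -0.841
  outer loop
   vertex 3.8 4.1 4.3
   vertex 5.7 5.0 4.9
   vertex 4.0 2.7 3.4
  endloop
 endfacet
 facet normal -0.434 0.573 -0.695
  outer loop
   vertex 3.8 4.1 4.3
   vertex 2.1 1.6 3.3
   vertex 2.2 4.1 5.3
  endloop
 endfacet
 facet normal -0.275 0.512 -0.814
  outer loop
   vertex 3.8 4.1 4.3
   vertex 2.9 0.6 2.4
   vertex 2.1 1.6 3.3
  endloop
 endfacet
 facet normal -0.209 0.508 -0.836
  outer loop
   vertex 3.8 4.1 4.3
   vertex 4.0 2.7 3.4
   vertex 2.9 0.6 2.4
  endloop
 endfacet
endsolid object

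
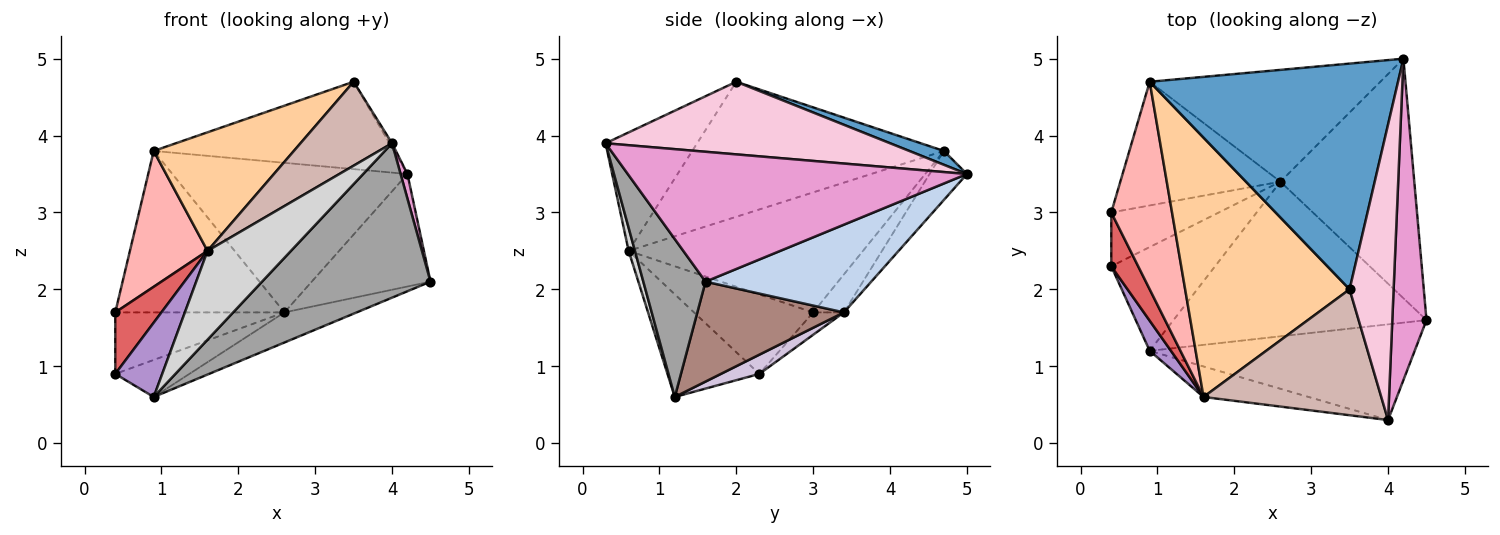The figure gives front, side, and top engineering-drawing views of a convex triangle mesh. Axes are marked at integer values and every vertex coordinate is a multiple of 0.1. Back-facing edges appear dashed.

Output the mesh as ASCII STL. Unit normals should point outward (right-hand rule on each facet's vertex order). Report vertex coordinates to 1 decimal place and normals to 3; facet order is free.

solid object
 facet normal 0.052 0.360 0.931
  outer loop
   vertex 0.9 4.7 3.8
   vertex 3.5 2.0 4.7
   vertex 4.2 5.0 3.5
  endloop
 endfacet
 facet normal 0.510 0.366 -0.778
  outer loop
   vertex 2.6 3.4 1.7
   vertex 4.2 5.0 3.5
   vertex 4.5 1.6 2.1
  endloop
 endfacet
 facet normal -0.126 0.794 -0.594
  outer loop
   vertex 2.6 3.4 1.7
   vertex 0.9 4.7 3.8
   vertex 4.2 5.0 3.5
  endloop
 endfacet
 facet normal -0.598 -0.333 0.729
  outer loop
   vertex 1.6 0.6 2.5
   vertex 3.5 2.0 4.7
   vertex 0.9 4.7 3.8
  endloop
 endfacet
 facet normal -0.136 0.746 -0.652
  outer loop
   vertex 0.4 3.0 1.7
   vertex 2.6 3.4 1.7
   vertex 0.4 2.3 0.9
  endloop
 endfacet
 facet normal -0.143 0.786 -0.602
  outer loop
   vertex 0.4 3.0 1.7
   vertex 0.9 4.7 3.8
   vertex 2.6 3.4 1.7
  endloop
 endfacet
 facet normal -0.889 -0.344 0.301
  outer loop
   vertex 0.4 3.0 1.7
   vertex 0.4 2.3 0.9
   vertex 1.6 0.6 2.5
  endloop
 endfacet
 facet normal -0.856 -0.283 0.433
  outer loop
   vertex 0.4 3.0 1.7
   vertex 1.6 0.6 2.5
   vertex 0.9 4.7 3.8
  endloop
 endfacet
 facet normal -0.876 -0.447 0.181
  outer loop
   vertex 0.9 1.2 0.6
   vertex 1.6 0.6 2.5
   vertex 0.4 2.3 0.9
  endloop
 endfacet
 facet normal 0.172 0.331 -0.928
  outer loop
   vertex 0.9 1.2 0.6
   vertex 0.4 2.3 0.9
   vertex 2.6 3.4 1.7
  endloop
 endfacet
 facet normal 0.362 0.178 -0.915
  outer loop
   vertex 0.9 1.2 0.6
   vertex 2.6 3.4 1.7
   vertex 4.5 1.6 2.1
  endloop
 endfacet
 facet normal -0.485 -0.485 0.728
  outer loop
   vertex 4.0 0.3 3.9
   vertex 3.5 2.0 4.7
   vertex 1.6 0.6 2.5
  endloop
 endfacet
 facet normal 0.967 -0.019 0.255
  outer loop
   vertex 4.0 0.3 3.9
   vertex 4.5 1.6 2.1
   vertex 4.2 5.0 3.5
  endloop
 endfacet
 facet normal 0.855 0.008 0.518
  outer loop
   vertex 4.0 0.3 3.9
   vertex 4.2 5.0 3.5
   vertex 3.5 2.0 4.7
  endloop
 endfacet
 facet normal 0.300 -0.811 -0.503
  outer loop
   vertex 4.0 0.3 3.9
   vertex 0.9 1.2 0.6
   vertex 4.5 1.6 2.1
  endloop
 endfacet
 facet normal 0.071 -0.943 -0.324
  outer loop
   vertex 4.0 0.3 3.9
   vertex 1.6 0.6 2.5
   vertex 0.9 1.2 0.6
  endloop
 endfacet
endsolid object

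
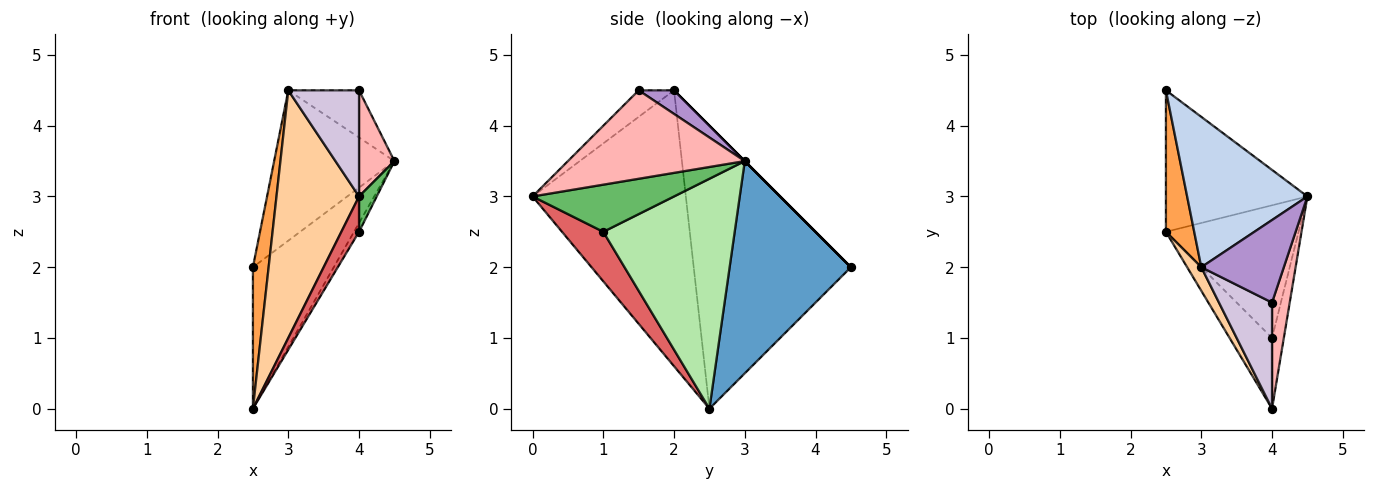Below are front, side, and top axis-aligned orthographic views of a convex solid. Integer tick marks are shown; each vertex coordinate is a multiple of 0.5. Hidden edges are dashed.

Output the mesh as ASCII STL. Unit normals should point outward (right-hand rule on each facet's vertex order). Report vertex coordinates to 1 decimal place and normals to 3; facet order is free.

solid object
 facet normal 0.728 0.485 -0.485
  outer loop
   vertex 2.5 2.5 0.0
   vertex 2.5 4.5 2.0
   vertex 4.5 3.0 3.5
  endloop
 endfacet
 facet normal 0.000 0.707 0.707
  outer loop
   vertex 3.0 2.0 4.5
   vertex 4.5 3.0 3.5
   vertex 2.5 4.5 2.0
  endloop
 endfacet
 facet normal -0.990 -0.099 0.099
  outer loop
   vertex 3.0 2.0 4.5
   vertex 2.5 4.5 2.0
   vertex 2.5 2.5 0.0
  endloop
 endfacet
 facet normal -0.880 -0.474 0.045
  outer loop
   vertex 3.0 2.0 4.5
   vertex 2.5 2.5 0.0
   vertex 4.0 0.0 3.0
  endloop
 endfacet
 facet normal 0.963 -0.120 -0.241
  outer loop
   vertex 4.0 1.0 2.5
   vertex 4.5 3.0 3.5
   vertex 4.0 0.0 3.0
  endloop
 endfacet
 facet normal 0.866 0.033 -0.499
  outer loop
   vertex 4.0 1.0 2.5
   vertex 2.5 2.5 0.0
   vertex 4.5 3.0 3.5
  endloop
 endfacet
 facet normal 0.722 -0.309 -0.619
  outer loop
   vertex 4.0 1.0 2.5
   vertex 4.0 0.0 3.0
   vertex 2.5 2.5 0.0
  endloop
 endfacet
 facet normal 0.962 -0.192 0.192
  outer loop
   vertex 4.0 1.5 4.5
   vertex 4.0 0.0 3.0
   vertex 4.5 3.0 3.5
  endloop
 endfacet
 facet normal 0.241 0.482 0.843
  outer loop
   vertex 4.0 1.5 4.5
   vertex 4.5 3.0 3.5
   vertex 3.0 2.0 4.5
  endloop
 endfacet
 facet normal -0.333 -0.667 0.667
  outer loop
   vertex 4.0 1.5 4.5
   vertex 3.0 2.0 4.5
   vertex 4.0 0.0 3.0
  endloop
 endfacet
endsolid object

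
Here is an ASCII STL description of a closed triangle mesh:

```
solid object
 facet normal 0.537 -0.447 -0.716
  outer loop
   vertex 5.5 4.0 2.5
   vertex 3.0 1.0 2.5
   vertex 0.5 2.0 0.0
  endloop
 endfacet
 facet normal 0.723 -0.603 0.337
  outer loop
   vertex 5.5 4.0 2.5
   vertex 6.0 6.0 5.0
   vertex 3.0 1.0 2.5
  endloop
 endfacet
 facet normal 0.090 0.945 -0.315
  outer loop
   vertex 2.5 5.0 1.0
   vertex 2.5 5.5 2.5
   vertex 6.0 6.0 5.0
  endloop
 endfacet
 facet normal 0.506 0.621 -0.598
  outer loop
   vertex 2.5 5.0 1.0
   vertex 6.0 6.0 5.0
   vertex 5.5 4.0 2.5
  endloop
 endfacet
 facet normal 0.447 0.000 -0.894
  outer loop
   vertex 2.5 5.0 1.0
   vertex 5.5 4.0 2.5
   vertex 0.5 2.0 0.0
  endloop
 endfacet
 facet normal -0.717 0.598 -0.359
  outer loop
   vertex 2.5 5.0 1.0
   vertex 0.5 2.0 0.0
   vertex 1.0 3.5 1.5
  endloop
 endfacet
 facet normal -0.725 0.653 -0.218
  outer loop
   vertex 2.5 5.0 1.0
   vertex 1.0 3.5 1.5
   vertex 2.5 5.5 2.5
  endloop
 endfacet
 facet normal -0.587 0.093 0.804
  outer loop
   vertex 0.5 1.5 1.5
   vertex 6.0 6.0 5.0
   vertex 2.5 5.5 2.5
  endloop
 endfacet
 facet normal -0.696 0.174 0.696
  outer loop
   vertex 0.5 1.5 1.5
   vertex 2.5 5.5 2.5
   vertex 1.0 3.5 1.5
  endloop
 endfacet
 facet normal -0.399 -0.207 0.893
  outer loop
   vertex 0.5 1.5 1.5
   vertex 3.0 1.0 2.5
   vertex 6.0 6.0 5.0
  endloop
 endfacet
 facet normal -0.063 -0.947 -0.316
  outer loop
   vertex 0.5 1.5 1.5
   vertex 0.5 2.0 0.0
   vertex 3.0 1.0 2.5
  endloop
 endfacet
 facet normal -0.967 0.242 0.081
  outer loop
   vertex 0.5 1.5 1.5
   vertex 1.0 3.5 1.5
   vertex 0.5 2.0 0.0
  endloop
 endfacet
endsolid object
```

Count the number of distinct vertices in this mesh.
8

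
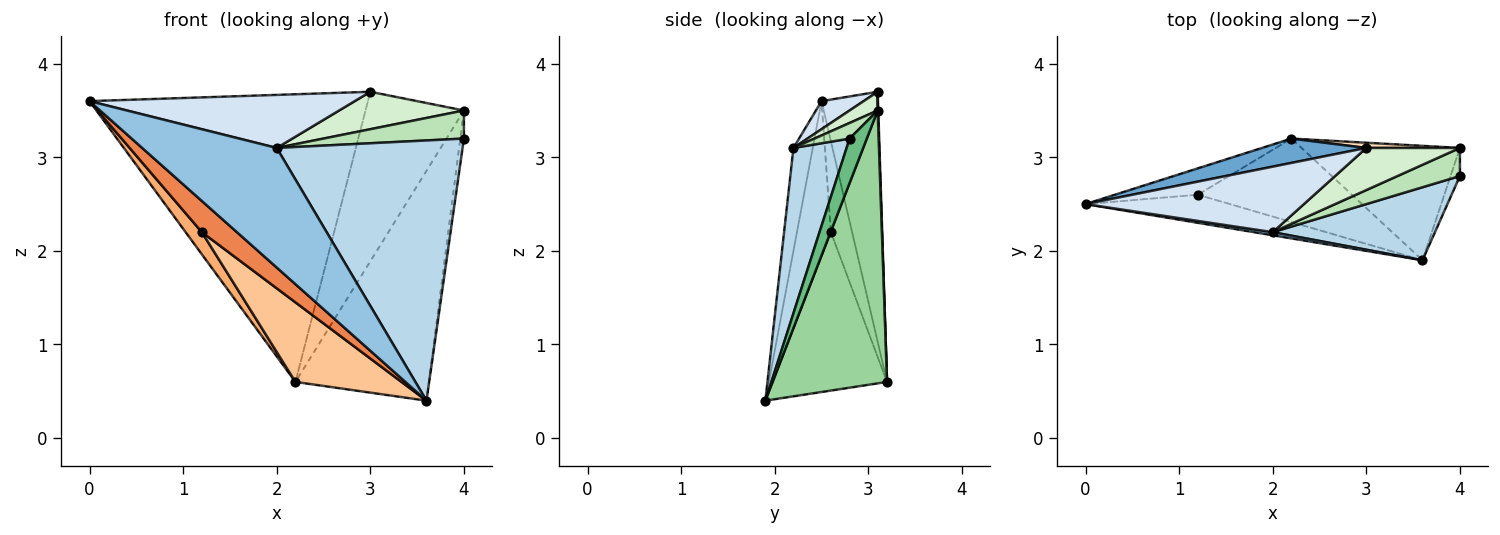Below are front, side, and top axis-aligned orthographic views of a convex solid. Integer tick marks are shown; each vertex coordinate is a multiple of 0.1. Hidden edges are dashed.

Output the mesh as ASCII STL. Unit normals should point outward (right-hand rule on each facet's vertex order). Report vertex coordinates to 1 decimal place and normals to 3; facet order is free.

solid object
 facet normal -0.198 0.977 0.083
  outer loop
   vertex 3.0 3.1 3.7
   vertex 2.2 3.2 0.6
   vertex 0.0 2.5 3.6
  endloop
 endfacet
 facet normal -0.142 -0.990 0.026
  outer loop
   vertex 2.0 2.2 3.1
   vertex 0.0 2.5 3.6
   vertex 3.6 1.9 0.4
  endloop
 endfacet
 facet normal 0.265 -0.928 0.260
  outer loop
   vertex 2.0 2.2 3.1
   vertex 3.6 1.9 0.4
   vertex 4.0 2.8 3.2
  endloop
 endfacet
 facet normal 0.099 -0.626 0.773
  outer loop
   vertex 2.0 2.2 3.1
   vertex 3.0 3.1 3.7
   vertex 0.0 2.5 3.6
  endloop
 endfacet
 facet normal -0.584 -0.604 -0.543
  outer loop
   vertex 1.2 2.6 2.2
   vertex 3.6 1.9 0.4
   vertex 0.0 2.5 3.6
  endloop
 endfacet
 facet normal -0.643 -0.492 -0.587
  outer loop
   vertex 1.2 2.6 2.2
   vertex 0.0 2.5 3.6
   vertex 2.2 3.2 0.6
  endloop
 endfacet
 facet normal -0.597 -0.554 -0.581
  outer loop
   vertex 1.2 2.6 2.2
   vertex 2.2 3.2 0.6
   vertex 3.6 1.9 0.4
  endloop
 endfacet
 facet normal 0.006 1.000 0.031
  outer loop
   vertex 4.0 3.1 3.5
   vertex 2.2 3.2 0.6
   vertex 3.0 3.1 3.7
  endloop
 endfacet
 facet normal 0.958 0.202 -0.202
  outer loop
   vertex 4.0 3.1 3.5
   vertex 4.0 2.8 3.2
   vertex 3.6 1.9 0.4
  endloop
 endfacet
 facet normal 0.609 0.710 -0.353
  outer loop
   vertex 4.0 3.1 3.5
   vertex 3.6 1.9 0.4
   vertex 2.2 3.2 0.6
  endloop
 endfacet
 facet normal 0.174 -0.696 0.696
  outer loop
   vertex 4.0 3.1 3.5
   vertex 2.0 2.2 3.1
   vertex 4.0 2.8 3.2
  endloop
 endfacet
 facet normal 0.148 -0.657 0.739
  outer loop
   vertex 4.0 3.1 3.5
   vertex 3.0 3.1 3.7
   vertex 2.0 2.2 3.1
  endloop
 endfacet
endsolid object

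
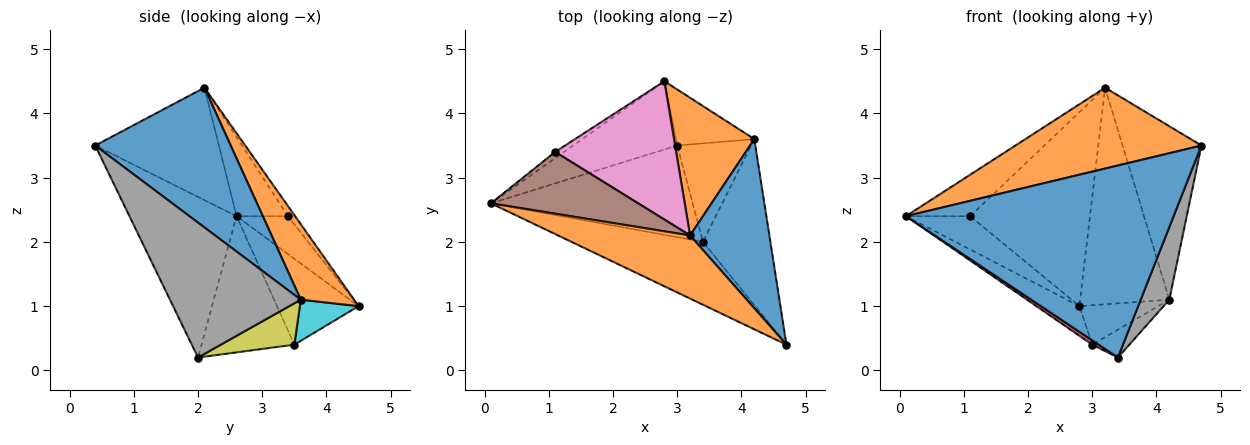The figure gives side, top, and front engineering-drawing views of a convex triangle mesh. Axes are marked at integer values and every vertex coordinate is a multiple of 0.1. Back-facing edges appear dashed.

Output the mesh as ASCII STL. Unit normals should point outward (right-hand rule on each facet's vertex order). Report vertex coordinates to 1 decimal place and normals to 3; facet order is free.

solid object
 facet normal -0.355 -0.888 -0.291
  outer loop
   vertex 3.4 2.0 0.2
   vertex 4.7 0.4 3.5
   vertex 0.1 2.6 2.4
  endloop
 endfacet
 facet normal -0.464 -0.698 0.545
  outer loop
   vertex 3.2 2.1 4.4
   vertex 0.1 2.6 2.4
   vertex 4.7 0.4 3.5
  endloop
 endfacet
 facet normal -0.603 0.318 -0.731
  outer loop
   vertex 3.0 3.5 0.4
   vertex 0.1 2.6 2.4
   vertex 2.8 4.5 1.0
  endloop
 endfacet
 facet normal -0.559 -0.039 -0.828
  outer loop
   vertex 3.0 3.5 0.4
   vertex 3.4 2.0 0.2
   vertex 0.1 2.6 2.4
  endloop
 endfacet
 facet normal -0.618 0.773 -0.144
  outer loop
   vertex 1.1 3.4 2.4
   vertex 2.8 4.5 1.0
   vertex 0.1 2.6 2.4
  endloop
 endfacet
 facet normal -0.407 0.509 0.758
  outer loop
   vertex 1.1 3.4 2.4
   vertex 0.1 2.6 2.4
   vertex 3.2 2.1 4.4
  endloop
 endfacet
 facet normal -0.049 0.813 0.580
  outer loop
   vertex 1.1 3.4 2.4
   vertex 3.2 2.1 4.4
   vertex 2.8 4.5 1.0
  endloop
 endfacet
 facet normal 0.878 -0.192 -0.439
  outer loop
   vertex 4.2 3.6 1.1
   vertex 4.7 0.4 3.5
   vertex 3.4 2.0 0.2
  endloop
 endfacet
 facet normal 0.474 0.239 -0.847
  outer loop
   vertex 4.2 3.6 1.1
   vertex 3.4 2.0 0.2
   vertex 3.0 3.5 0.4
  endloop
 endfacet
 facet normal 0.394 0.530 -0.751
  outer loop
   vertex 4.2 3.6 1.1
   vertex 3.0 3.5 0.4
   vertex 2.8 4.5 1.0
  endloop
 endfacet
 facet normal 0.776 0.452 0.440
  outer loop
   vertex 4.2 3.6 1.1
   vertex 3.2 2.1 4.4
   vertex 4.7 0.4 3.5
  endloop
 endfacet
 facet normal 0.450 0.754 0.479
  outer loop
   vertex 4.2 3.6 1.1
   vertex 2.8 4.5 1.0
   vertex 3.2 2.1 4.4
  endloop
 endfacet
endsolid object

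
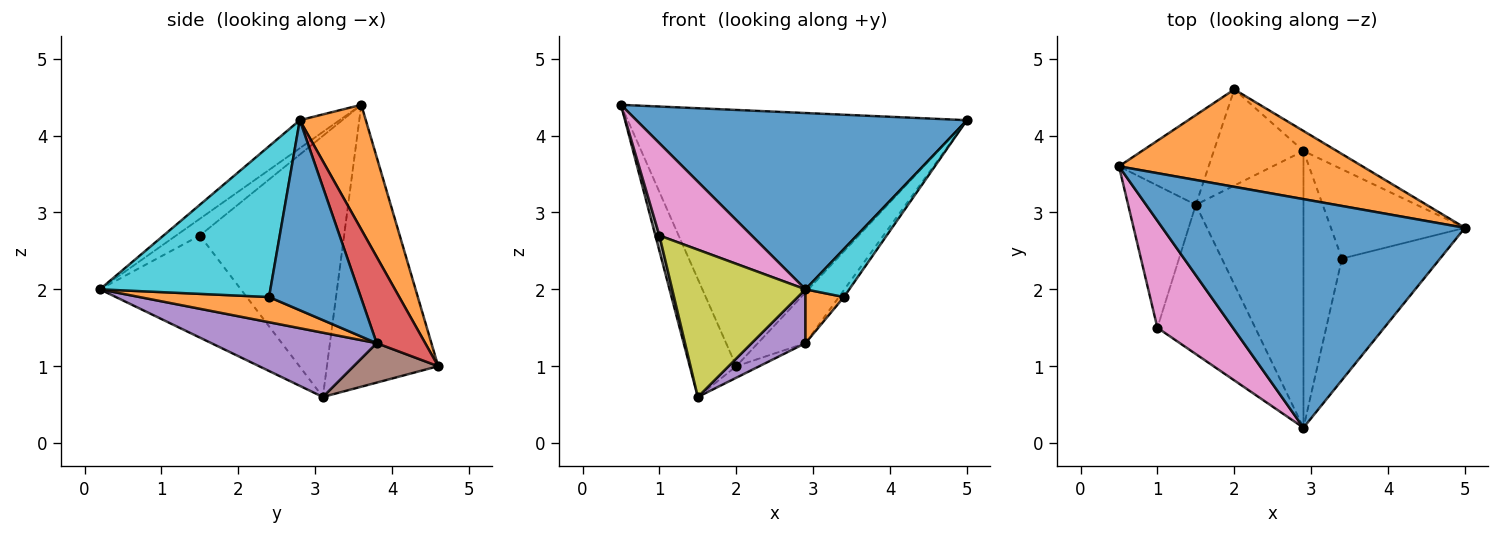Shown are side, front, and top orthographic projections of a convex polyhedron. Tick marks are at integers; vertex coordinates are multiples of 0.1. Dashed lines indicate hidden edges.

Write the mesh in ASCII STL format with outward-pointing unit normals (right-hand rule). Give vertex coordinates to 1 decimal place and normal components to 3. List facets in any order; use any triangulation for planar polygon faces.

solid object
 facet normal -0.073 -0.609 0.790
  outer loop
   vertex 2.9 0.2 2.0
   vertex 5.0 2.8 4.2
   vertex 0.5 3.6 4.4
  endloop
 endfacet
 facet normal 0.179 0.920 0.349
  outer loop
   vertex 2.0 4.6 1.0
   vertex 0.5 3.6 4.4
   vertex 5.0 2.8 4.2
  endloop
 endfacet
 facet normal -0.885 0.370 -0.282
  outer loop
   vertex 1.5 3.1 0.6
   vertex 0.5 3.6 4.4
   vertex 2.0 4.6 1.0
  endloop
 endfacet
 facet normal 0.688 0.675 -0.266
  outer loop
   vertex 2.9 3.8 1.3
   vertex 2.0 4.6 1.0
   vertex 5.0 2.8 4.2
  endloop
 endfacet
 facet normal 0.506 -0.165 -0.847
  outer loop
   vertex 2.9 3.8 1.3
   vertex 2.9 0.2 2.0
   vertex 1.5 3.1 0.6
  endloop
 endfacet
 facet normal 0.400 0.109 -0.910
  outer loop
   vertex 2.9 3.8 1.3
   vertex 1.5 3.1 0.6
   vertex 2.0 4.6 1.0
  endloop
 endfacet
 facet normal -0.165 -0.644 0.747
  outer loop
   vertex 1.0 1.5 2.7
   vertex 2.9 0.2 2.0
   vertex 0.5 3.6 4.4
  endloop
 endfacet
 facet normal -0.968 -0.027 -0.251
  outer loop
   vertex 1.0 1.5 2.7
   vertex 0.5 3.6 4.4
   vertex 1.5 3.1 0.6
  endloop
 endfacet
 facet normal -0.596 -0.564 -0.572
  outer loop
   vertex 1.0 1.5 2.7
   vertex 1.5 3.1 0.6
   vertex 2.9 0.2 2.0
  endloop
 endfacet
 facet normal 0.819 -0.210 -0.533
  outer loop
   vertex 3.4 2.4 1.9
   vertex 5.0 2.8 4.2
   vertex 2.9 0.2 2.0
  endloop
 endfacet
 facet normal 0.816 0.045 -0.576
  outer loop
   vertex 3.4 2.4 1.9
   vertex 2.9 3.8 1.3
   vertex 5.0 2.8 4.2
  endloop
 endfacet
 facet normal 0.541 -0.161 -0.825
  outer loop
   vertex 3.4 2.4 1.9
   vertex 2.9 0.2 2.0
   vertex 2.9 3.8 1.3
  endloop
 endfacet
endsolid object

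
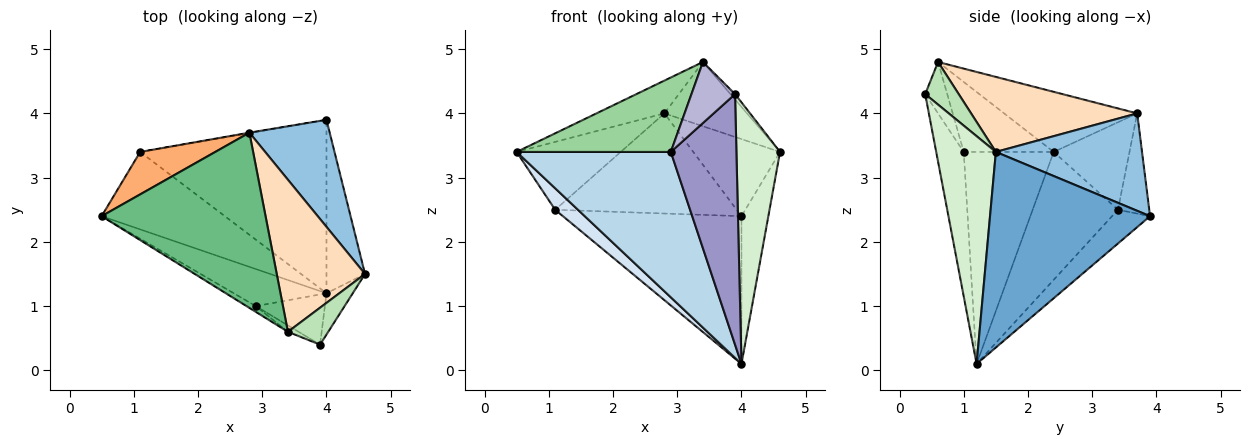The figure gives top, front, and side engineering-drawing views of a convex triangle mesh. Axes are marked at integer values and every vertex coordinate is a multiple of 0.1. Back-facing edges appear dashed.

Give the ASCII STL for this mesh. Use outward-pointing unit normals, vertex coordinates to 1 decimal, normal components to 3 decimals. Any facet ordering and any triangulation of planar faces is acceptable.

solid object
 facet normal 0.968 0.163 -0.191
  outer loop
   vertex 4.0 1.2 0.1
   vertex 4.0 3.9 2.4
   vertex 4.6 1.5 3.4
  endloop
 endfacet
 facet normal 0.702 0.416 0.578
  outer loop
   vertex 2.8 3.7 4.0
   vertex 4.6 1.5 3.4
   vertex 4.0 3.9 2.4
  endloop
 endfacet
 facet normal -0.492 -0.844 -0.215
  outer loop
   vertex 2.9 1.0 3.4
   vertex 0.5 2.4 3.4
   vertex 4.0 1.2 0.1
  endloop
 endfacet
 facet normal -0.707 -0.189 -0.681
  outer loop
   vertex 1.1 3.4 2.5
   vertex 4.0 1.2 0.1
   vertex 0.5 2.4 3.4
  endloop
 endfacet
 facet normal -0.137 0.642 -0.754
  outer loop
   vertex 1.1 3.4 2.5
   vertex 4.0 3.9 2.4
   vertex 4.0 1.2 0.1
  endloop
 endfacet
 facet normal -0.525 0.721 0.451
  outer loop
   vertex 1.1 3.4 2.5
   vertex 0.5 2.4 3.4
   vertex 2.8 3.7 4.0
  endloop
 endfacet
 facet normal -0.170 0.985 -0.004
  outer loop
   vertex 1.1 3.4 2.5
   vertex 2.8 3.7 4.0
   vertex 4.0 3.9 2.4
  endloop
 endfacet
 facet normal 0.616 0.306 0.725
  outer loop
   vertex 3.4 0.6 4.8
   vertex 4.6 1.5 3.4
   vertex 2.8 3.7 4.0
  endloop
 endfacet
 facet normal -0.339 0.173 0.925
  outer loop
   vertex 3.4 0.6 4.8
   vertex 2.8 3.7 4.0
   vertex 0.5 2.4 3.4
  endloop
 endfacet
 facet normal -0.503 -0.862 -0.067
  outer loop
   vertex 3.4 0.6 4.8
   vertex 0.5 2.4 3.4
   vertex 2.9 1.0 3.4
  endloop
 endfacet
 facet normal 0.723 0.099 0.684
  outer loop
   vertex 3.9 0.4 4.3
   vertex 4.6 1.5 3.4
   vertex 3.4 0.6 4.8
  endloop
 endfacet
 facet normal 0.804 -0.587 -0.093
  outer loop
   vertex 3.9 0.4 4.3
   vertex 4.0 1.2 0.1
   vertex 4.6 1.5 3.4
  endloop
 endfacet
 facet normal -0.380 -0.907 -0.182
  outer loop
   vertex 3.9 0.4 4.3
   vertex 2.9 1.0 3.4
   vertex 4.0 1.2 0.1
  endloop
 endfacet
 facet normal -0.449 -0.889 -0.094
  outer loop
   vertex 3.9 0.4 4.3
   vertex 3.4 0.6 4.8
   vertex 2.9 1.0 3.4
  endloop
 endfacet
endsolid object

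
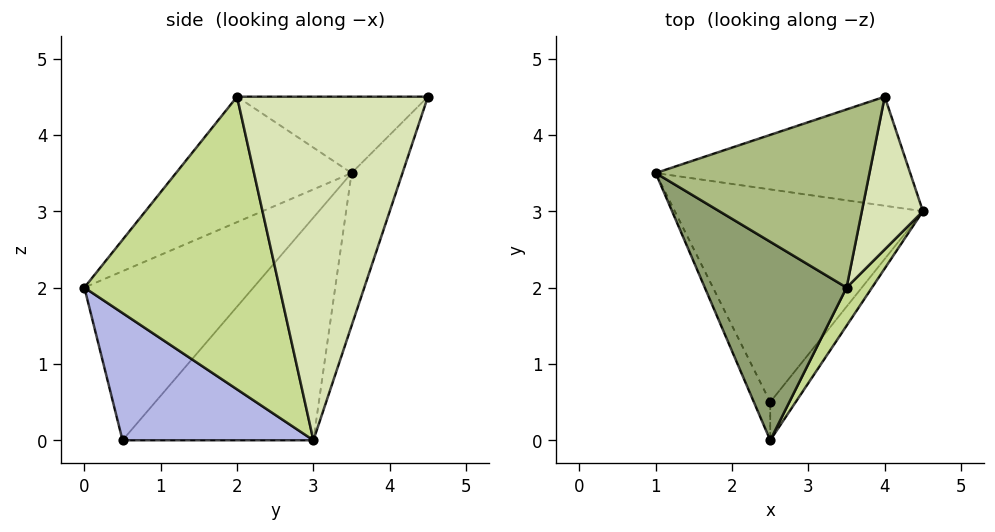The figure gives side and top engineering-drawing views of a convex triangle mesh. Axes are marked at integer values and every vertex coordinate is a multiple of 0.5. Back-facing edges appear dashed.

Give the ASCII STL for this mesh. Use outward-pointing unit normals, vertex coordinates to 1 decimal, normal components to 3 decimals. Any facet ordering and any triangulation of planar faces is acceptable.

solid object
 facet normal -0.198 0.923 -0.330
  outer loop
   vertex 4.0 4.5 4.5
   vertex 4.5 3.0 0.0
   vertex 1.0 3.5 3.5
  endloop
 endfacet
 facet normal -0.589 0.471 -0.656
  outer loop
   vertex 2.5 0.5 0.0
   vertex 1.0 3.5 3.5
   vertex 4.5 3.0 0.0
  endloop
 endfacet
 facet normal -0.929 -0.360 -0.090
  outer loop
   vertex 2.5 0.5 0.0
   vertex 2.5 0.0 2.0
   vertex 1.0 3.5 3.5
  endloop
 endfacet
 facet normal 0.772 -0.617 -0.154
  outer loop
   vertex 2.5 0.5 0.0
   vertex 4.5 3.0 0.0
   vertex 2.5 0.0 2.0
  endloop
 endfacet
 facet normal -0.567 -0.518 0.641
  outer loop
   vertex 3.5 2.0 4.5
   vertex 1.0 3.5 3.5
   vertex 2.5 0.0 2.0
  endloop
 endfacet
 facet normal -0.336 0.067 0.940
  outer loop
   vertex 3.5 2.0 4.5
   vertex 4.0 4.5 4.5
   vertex 1.0 3.5 3.5
  endloop
 endfacet
 facet normal 0.852 -0.519 0.074
  outer loop
   vertex 3.5 2.0 4.5
   vertex 2.5 0.0 2.0
   vertex 4.5 3.0 0.0
  endloop
 endfacet
 facet normal 0.966 -0.193 0.172
  outer loop
   vertex 3.5 2.0 4.5
   vertex 4.5 3.0 0.0
   vertex 4.0 4.5 4.5
  endloop
 endfacet
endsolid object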